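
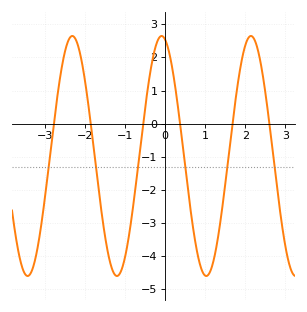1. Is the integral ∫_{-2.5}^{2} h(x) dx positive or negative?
negative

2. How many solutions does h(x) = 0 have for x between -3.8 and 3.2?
6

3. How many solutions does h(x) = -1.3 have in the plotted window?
6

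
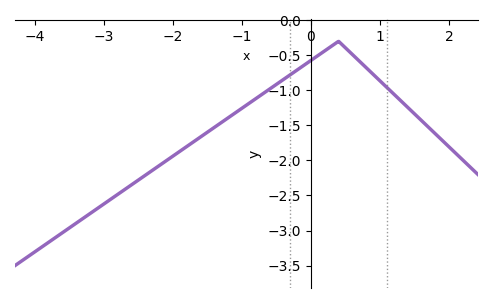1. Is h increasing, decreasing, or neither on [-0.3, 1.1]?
neither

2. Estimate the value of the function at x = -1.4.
-1.55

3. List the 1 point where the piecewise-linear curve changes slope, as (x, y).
(0.4, -0.3)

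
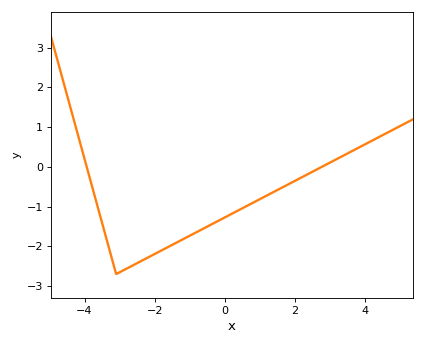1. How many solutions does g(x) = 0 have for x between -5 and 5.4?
2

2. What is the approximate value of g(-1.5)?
-1.96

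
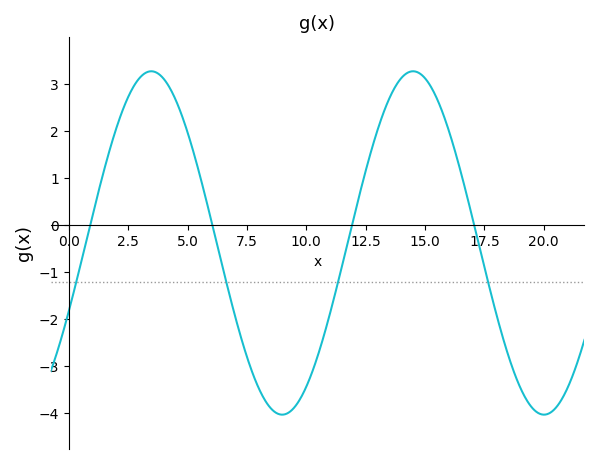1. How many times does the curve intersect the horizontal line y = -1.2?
4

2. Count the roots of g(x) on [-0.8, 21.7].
4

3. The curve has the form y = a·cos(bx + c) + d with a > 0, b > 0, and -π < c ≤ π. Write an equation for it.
y = 3.65cos(0.57x - 2) - 0.38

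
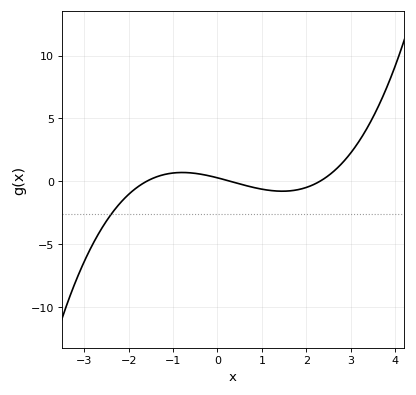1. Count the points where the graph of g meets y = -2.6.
1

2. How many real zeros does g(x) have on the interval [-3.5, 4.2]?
3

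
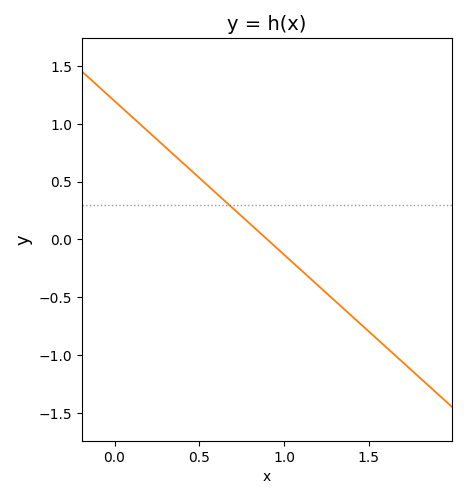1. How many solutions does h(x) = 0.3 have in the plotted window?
1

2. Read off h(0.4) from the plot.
0.65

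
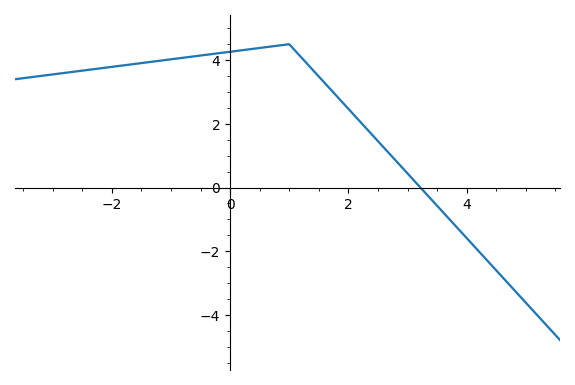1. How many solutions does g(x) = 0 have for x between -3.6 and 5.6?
1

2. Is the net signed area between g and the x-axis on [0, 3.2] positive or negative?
positive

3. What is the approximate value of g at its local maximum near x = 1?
4.5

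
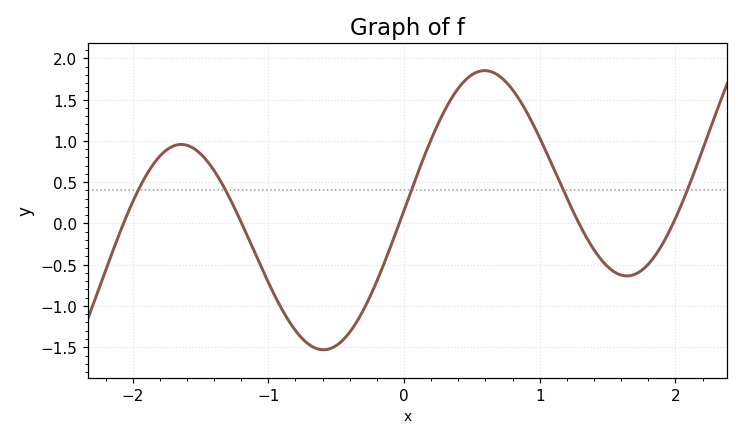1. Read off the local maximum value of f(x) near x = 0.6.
1.85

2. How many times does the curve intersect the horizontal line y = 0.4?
5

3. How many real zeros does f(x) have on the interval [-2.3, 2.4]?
5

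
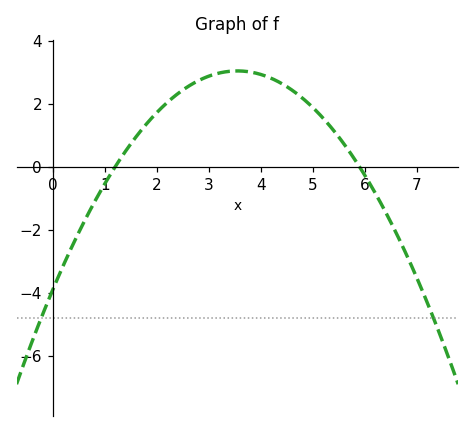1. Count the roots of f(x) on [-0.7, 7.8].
2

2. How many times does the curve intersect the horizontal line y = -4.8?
2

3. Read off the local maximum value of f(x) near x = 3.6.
3.04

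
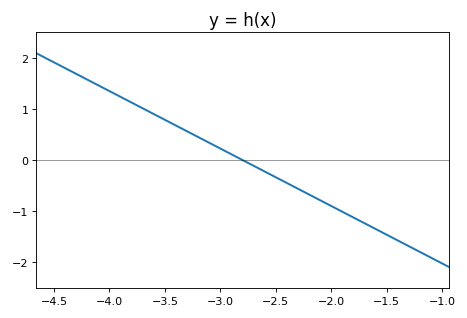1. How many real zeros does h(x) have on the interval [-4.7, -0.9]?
1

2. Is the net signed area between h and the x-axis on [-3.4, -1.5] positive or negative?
negative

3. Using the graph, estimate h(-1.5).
-1.47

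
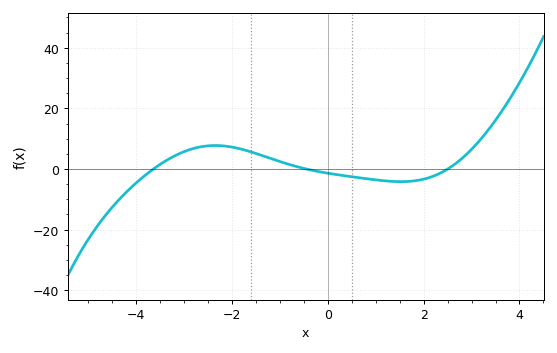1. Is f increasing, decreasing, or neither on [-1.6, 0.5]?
decreasing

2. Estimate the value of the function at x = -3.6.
0.43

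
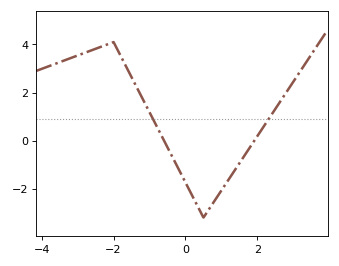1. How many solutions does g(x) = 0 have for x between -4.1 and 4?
2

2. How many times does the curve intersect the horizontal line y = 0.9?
2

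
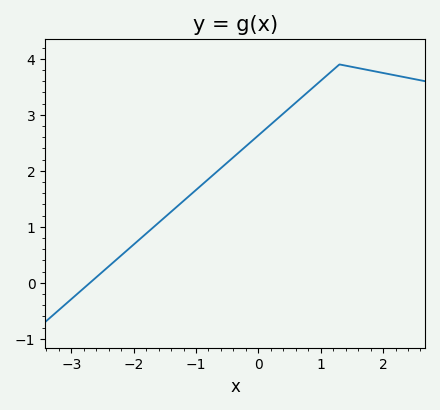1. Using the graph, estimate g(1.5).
3.86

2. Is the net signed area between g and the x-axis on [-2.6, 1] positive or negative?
positive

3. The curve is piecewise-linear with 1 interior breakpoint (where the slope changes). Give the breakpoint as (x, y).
(1.3, 3.9)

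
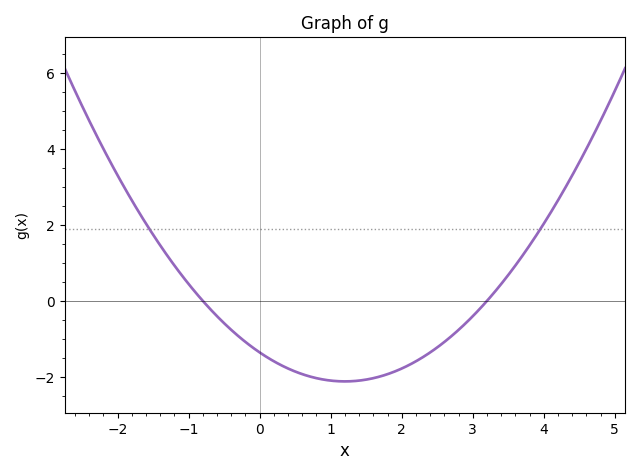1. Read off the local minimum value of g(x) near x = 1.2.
-2.12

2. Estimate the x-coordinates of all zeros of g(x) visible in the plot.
-0.8, 3.2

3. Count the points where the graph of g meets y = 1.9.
2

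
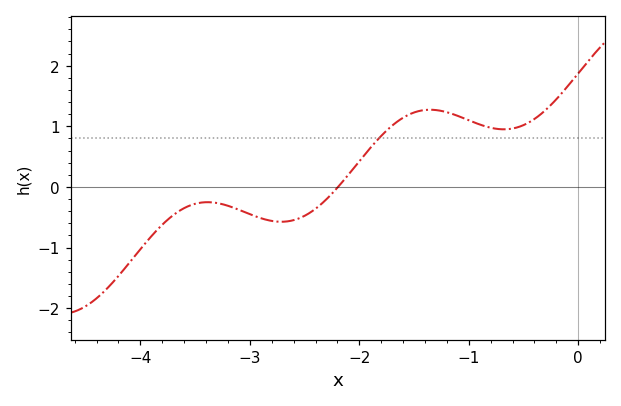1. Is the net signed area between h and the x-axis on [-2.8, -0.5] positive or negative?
positive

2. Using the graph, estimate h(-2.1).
0.2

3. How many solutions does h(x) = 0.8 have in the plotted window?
1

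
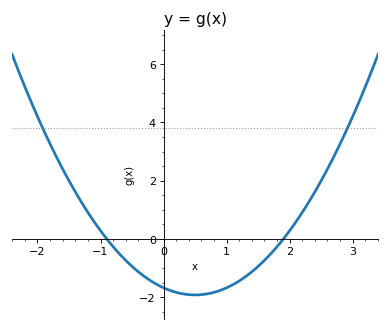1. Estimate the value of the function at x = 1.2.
-1.44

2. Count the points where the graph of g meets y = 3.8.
2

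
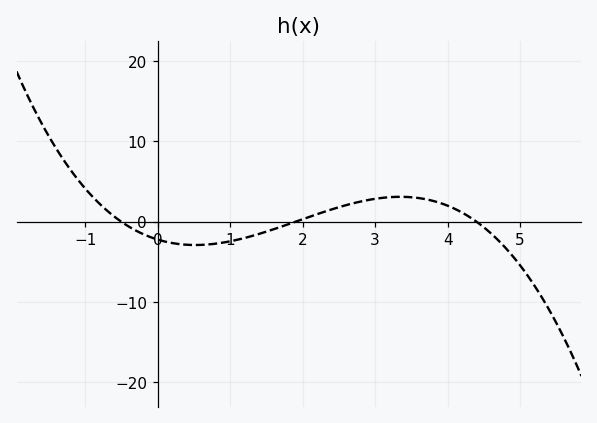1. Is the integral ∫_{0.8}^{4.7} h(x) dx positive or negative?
positive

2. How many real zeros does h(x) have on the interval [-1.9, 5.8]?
3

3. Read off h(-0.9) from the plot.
3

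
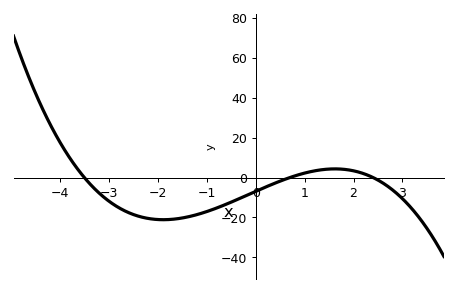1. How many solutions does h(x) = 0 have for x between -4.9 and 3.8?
3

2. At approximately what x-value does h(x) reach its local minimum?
-1.89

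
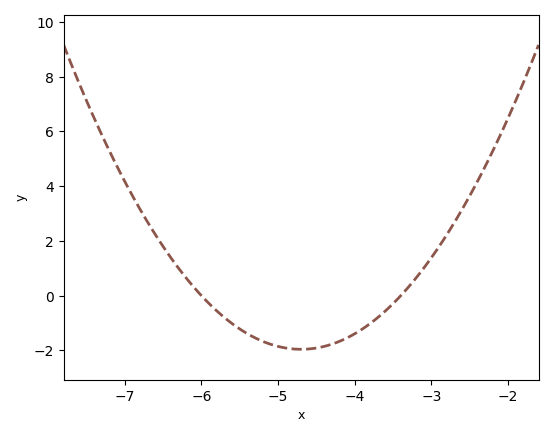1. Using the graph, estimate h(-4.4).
-1.86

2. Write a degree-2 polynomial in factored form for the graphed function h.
y = 1.16(x + 6)(x + 3.4)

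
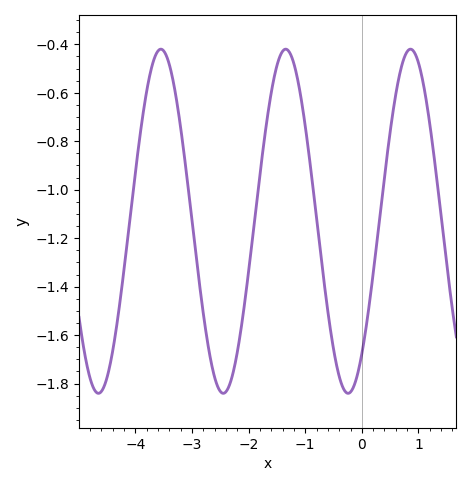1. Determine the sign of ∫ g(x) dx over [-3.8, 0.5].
negative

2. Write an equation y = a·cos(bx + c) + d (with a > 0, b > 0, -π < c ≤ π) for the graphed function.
y = 0.71cos(2.85x - 2.45) - 1.13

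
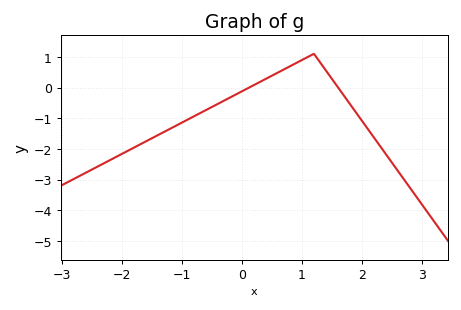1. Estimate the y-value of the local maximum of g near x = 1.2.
1.1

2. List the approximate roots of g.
0.1, 1.6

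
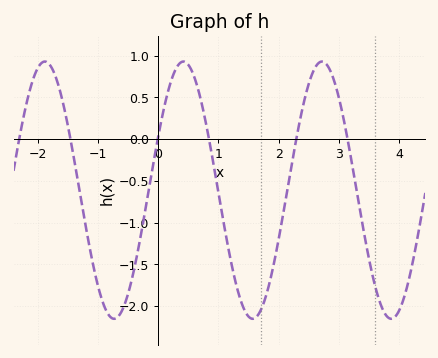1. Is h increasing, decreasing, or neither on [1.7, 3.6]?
neither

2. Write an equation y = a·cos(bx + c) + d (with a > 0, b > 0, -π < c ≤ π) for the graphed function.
y = 1.54cos(2.7x - 1.1) - 0.61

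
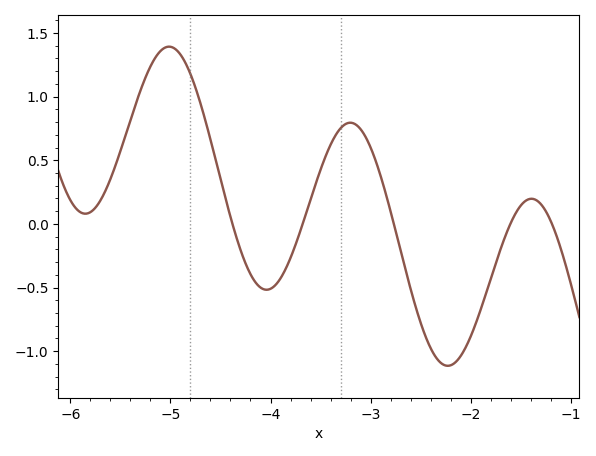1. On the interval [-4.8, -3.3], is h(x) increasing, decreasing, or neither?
neither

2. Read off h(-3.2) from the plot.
0.8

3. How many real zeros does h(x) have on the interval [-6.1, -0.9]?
5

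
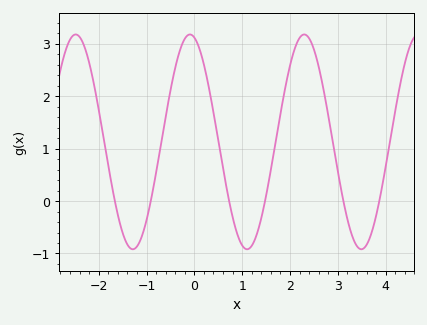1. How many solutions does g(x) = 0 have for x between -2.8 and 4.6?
6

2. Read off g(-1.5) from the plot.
-0.6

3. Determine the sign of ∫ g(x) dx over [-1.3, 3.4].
positive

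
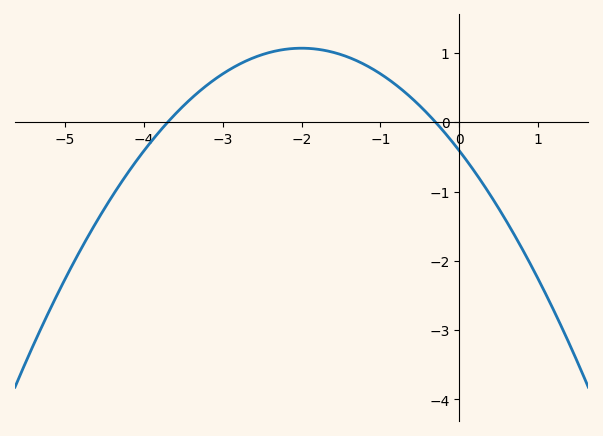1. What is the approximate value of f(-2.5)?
1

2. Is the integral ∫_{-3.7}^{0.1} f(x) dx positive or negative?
positive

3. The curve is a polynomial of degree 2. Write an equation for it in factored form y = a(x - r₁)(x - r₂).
y = -0.37(x + 3.7)(x + 0.3)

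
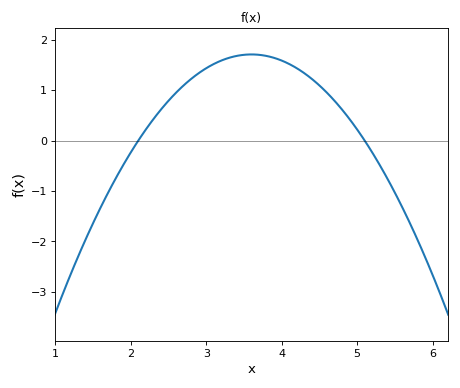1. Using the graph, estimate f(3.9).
1.6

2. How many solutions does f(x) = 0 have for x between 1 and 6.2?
2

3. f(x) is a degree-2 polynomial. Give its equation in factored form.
y = -0.76(x - 2.1)(x - 5.1)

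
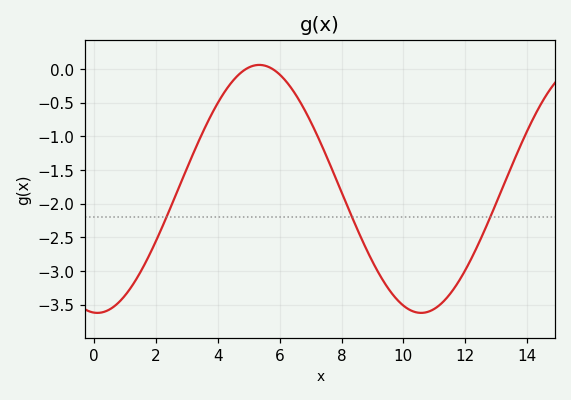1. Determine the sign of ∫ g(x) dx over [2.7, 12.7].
negative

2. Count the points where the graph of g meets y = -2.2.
3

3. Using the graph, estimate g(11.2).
-3.49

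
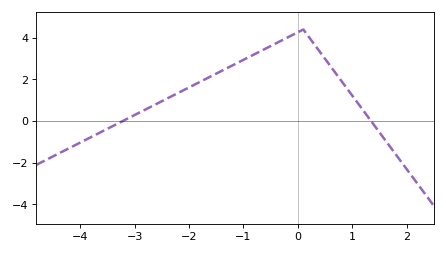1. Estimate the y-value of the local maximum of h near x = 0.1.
4.4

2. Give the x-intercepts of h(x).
-3.2, 1.3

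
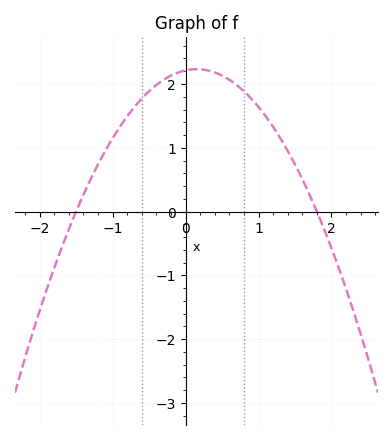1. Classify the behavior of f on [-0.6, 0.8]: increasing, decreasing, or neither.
neither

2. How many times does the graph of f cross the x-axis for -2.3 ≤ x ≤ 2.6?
2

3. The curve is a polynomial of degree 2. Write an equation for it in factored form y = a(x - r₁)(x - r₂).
y = -0.82(x + 1.5)(x - 1.8)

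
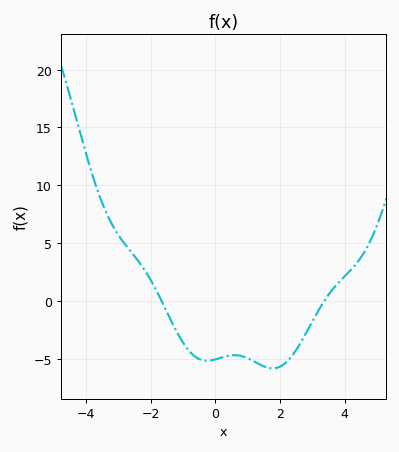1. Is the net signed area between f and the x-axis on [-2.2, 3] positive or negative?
negative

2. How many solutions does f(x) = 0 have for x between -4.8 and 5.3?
2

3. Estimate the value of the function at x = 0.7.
-4.5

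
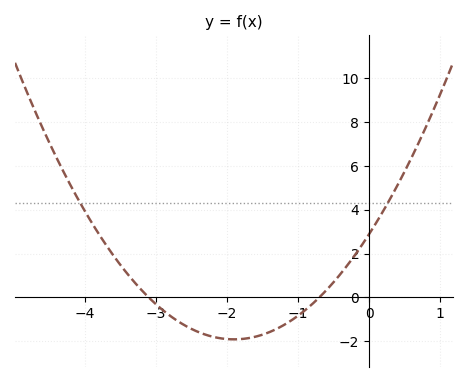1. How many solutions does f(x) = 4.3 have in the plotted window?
2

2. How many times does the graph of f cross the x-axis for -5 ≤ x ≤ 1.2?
2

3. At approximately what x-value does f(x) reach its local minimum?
-1.9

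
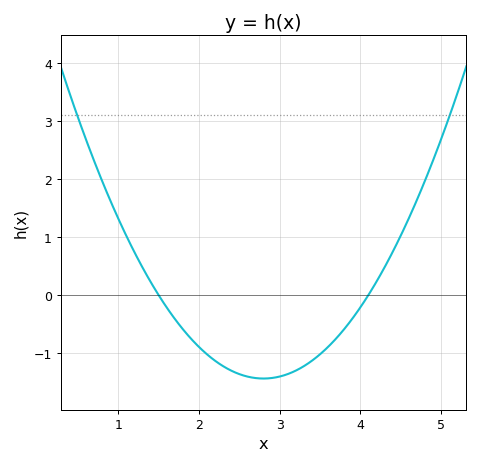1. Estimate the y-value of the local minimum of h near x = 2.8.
-1.4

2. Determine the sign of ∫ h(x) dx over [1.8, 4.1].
negative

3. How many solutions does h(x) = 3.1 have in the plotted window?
2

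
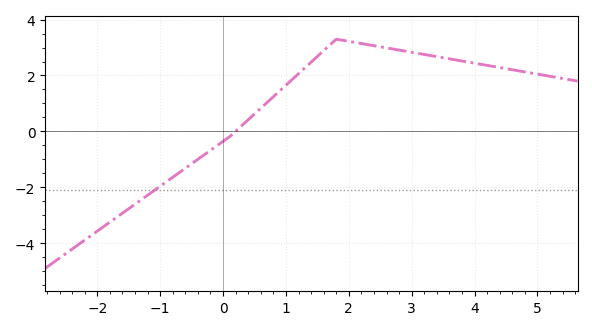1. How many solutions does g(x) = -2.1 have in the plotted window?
1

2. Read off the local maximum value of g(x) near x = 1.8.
3.3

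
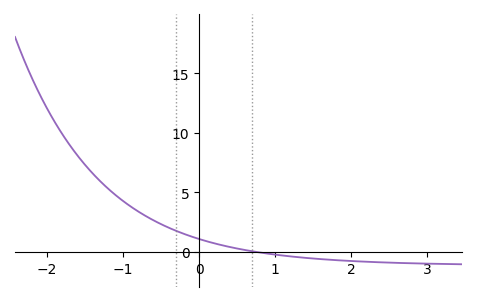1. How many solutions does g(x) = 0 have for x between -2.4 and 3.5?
1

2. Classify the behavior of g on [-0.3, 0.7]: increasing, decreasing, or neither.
decreasing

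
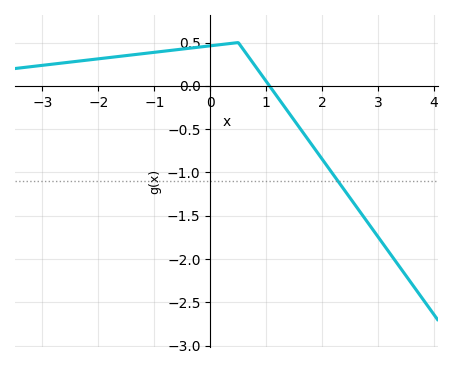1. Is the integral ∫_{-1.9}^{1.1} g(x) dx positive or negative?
positive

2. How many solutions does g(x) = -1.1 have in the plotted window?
1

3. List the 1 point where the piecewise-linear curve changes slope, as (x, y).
(0.5, 0.5)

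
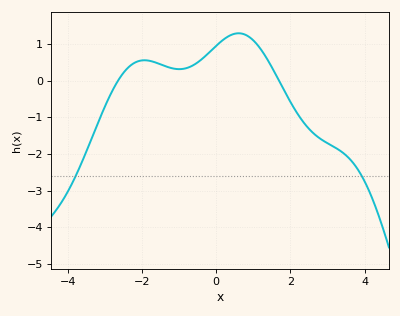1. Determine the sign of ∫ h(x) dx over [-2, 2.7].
positive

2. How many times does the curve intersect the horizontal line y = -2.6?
2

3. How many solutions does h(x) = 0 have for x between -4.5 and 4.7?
2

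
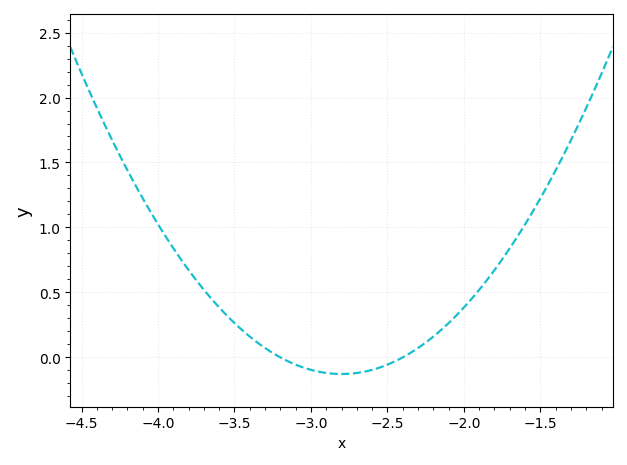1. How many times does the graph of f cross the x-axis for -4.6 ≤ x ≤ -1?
2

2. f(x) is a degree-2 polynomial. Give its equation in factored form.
y = 0.8(x + 3.2)(x + 2.4)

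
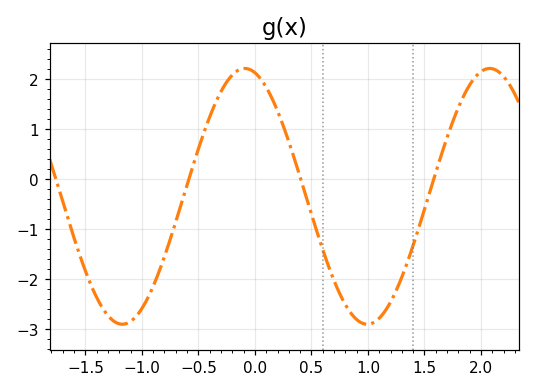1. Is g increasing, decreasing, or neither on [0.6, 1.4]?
neither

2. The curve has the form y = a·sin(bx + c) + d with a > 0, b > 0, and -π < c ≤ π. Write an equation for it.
y = 2.56sin(2.9x + 1.8) - 0.35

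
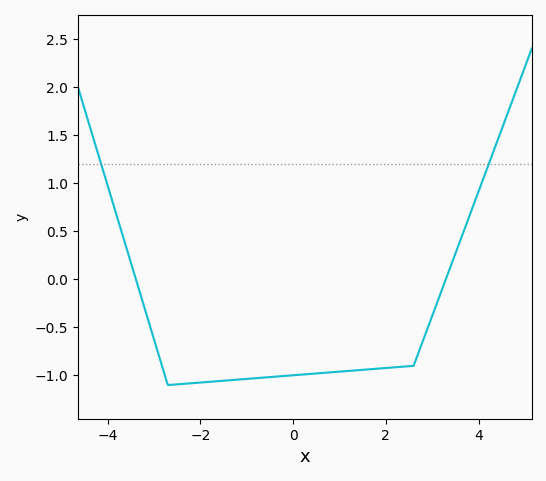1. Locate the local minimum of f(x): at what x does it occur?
-2.7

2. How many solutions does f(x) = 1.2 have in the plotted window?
2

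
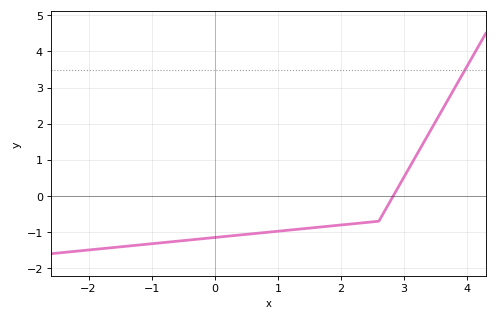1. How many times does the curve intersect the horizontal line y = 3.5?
1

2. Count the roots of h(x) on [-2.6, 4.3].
1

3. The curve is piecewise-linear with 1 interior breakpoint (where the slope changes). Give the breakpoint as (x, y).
(2.6, -0.7)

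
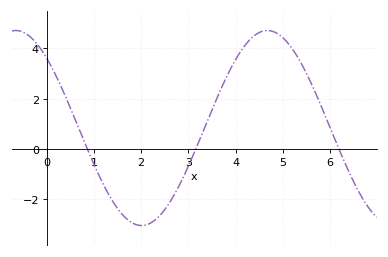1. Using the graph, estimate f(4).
3.6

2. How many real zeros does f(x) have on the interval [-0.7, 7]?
3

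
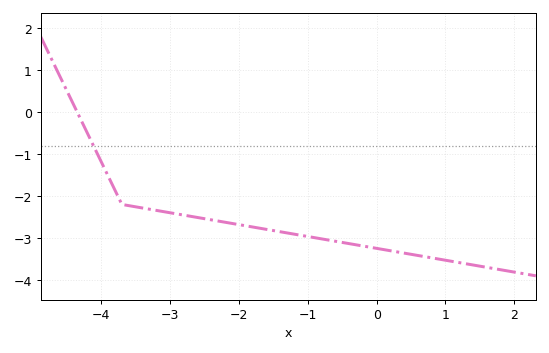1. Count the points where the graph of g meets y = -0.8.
1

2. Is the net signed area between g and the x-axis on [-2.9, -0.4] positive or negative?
negative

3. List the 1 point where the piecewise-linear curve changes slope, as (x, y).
(-3.7, -2.2)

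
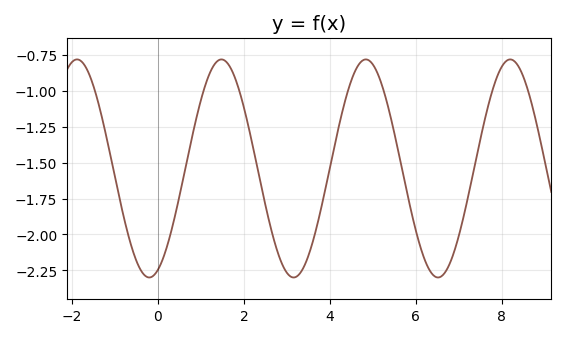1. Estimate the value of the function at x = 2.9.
-2.22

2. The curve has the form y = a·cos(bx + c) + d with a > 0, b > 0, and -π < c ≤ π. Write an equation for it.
y = 0.76cos(1.9x - 2.8) - 1.54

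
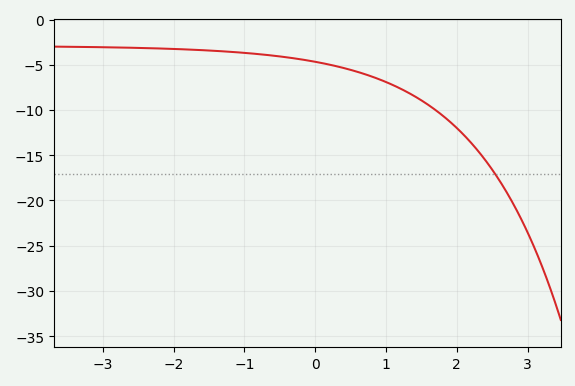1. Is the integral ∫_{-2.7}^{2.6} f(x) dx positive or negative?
negative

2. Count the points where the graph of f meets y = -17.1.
1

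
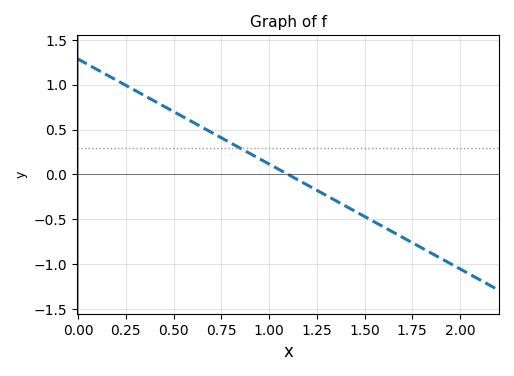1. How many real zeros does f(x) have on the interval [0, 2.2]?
1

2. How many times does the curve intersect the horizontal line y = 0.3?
1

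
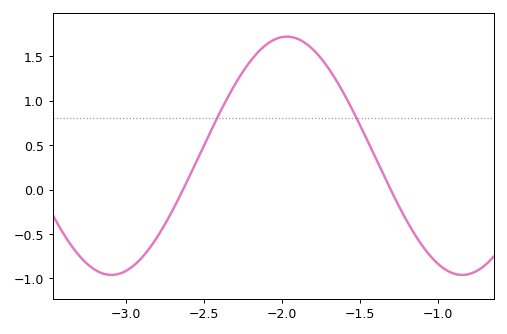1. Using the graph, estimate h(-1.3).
-0.008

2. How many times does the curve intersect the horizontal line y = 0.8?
2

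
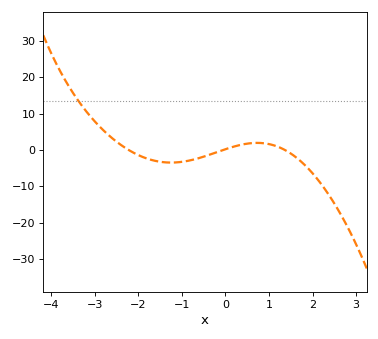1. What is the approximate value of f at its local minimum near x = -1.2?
-3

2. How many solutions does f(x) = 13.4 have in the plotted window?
1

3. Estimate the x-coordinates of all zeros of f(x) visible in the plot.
-2.2, 0, 1.4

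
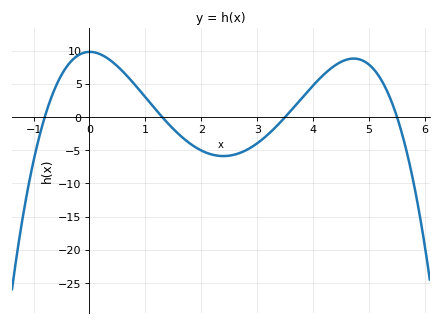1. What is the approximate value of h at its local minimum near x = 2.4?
-5.88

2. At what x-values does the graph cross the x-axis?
-0.8, 1.3, 3.5, 5.5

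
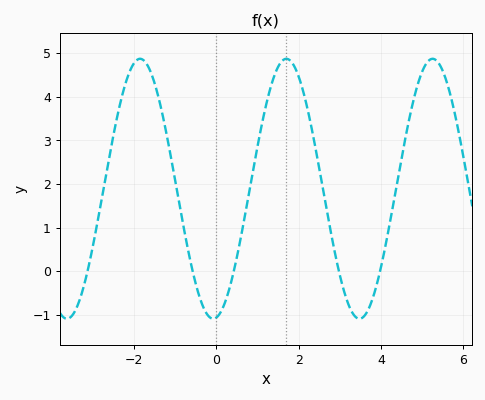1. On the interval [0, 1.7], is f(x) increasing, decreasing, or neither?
increasing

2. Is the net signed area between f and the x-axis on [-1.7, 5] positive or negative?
positive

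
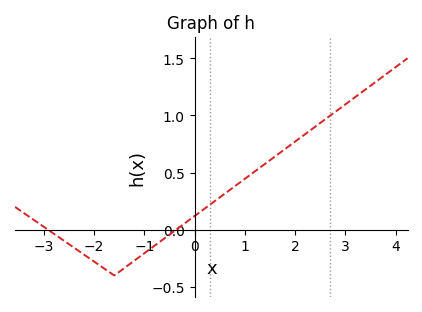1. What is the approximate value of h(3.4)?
1.23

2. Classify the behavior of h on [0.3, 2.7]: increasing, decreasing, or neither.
increasing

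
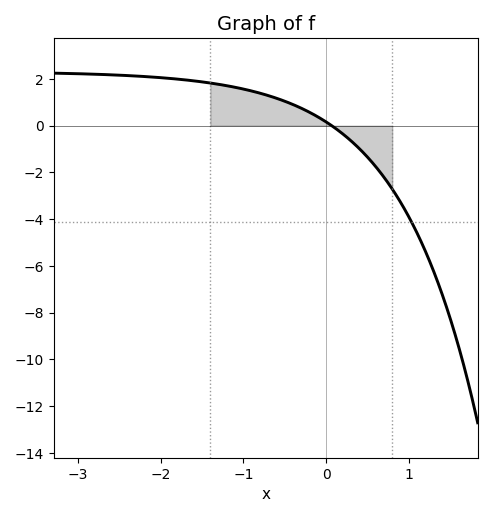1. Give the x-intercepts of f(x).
0.068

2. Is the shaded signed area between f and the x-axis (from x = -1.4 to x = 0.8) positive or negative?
positive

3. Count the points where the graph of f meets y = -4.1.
1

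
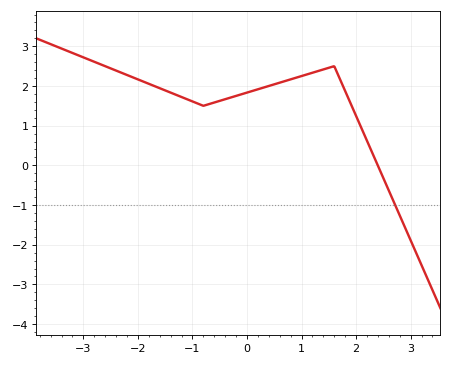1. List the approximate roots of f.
2.4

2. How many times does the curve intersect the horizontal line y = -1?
1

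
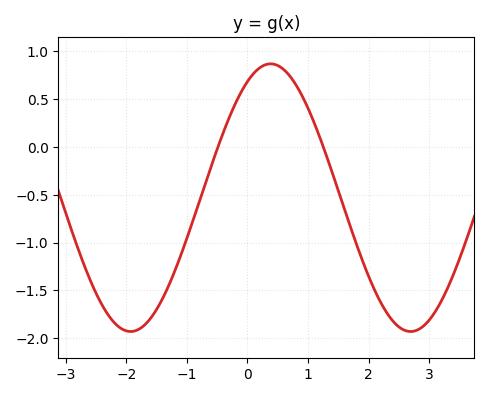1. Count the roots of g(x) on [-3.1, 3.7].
2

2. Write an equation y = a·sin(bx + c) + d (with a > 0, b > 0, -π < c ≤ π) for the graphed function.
y = 1.4sin(1.36x + 1.05) - 0.53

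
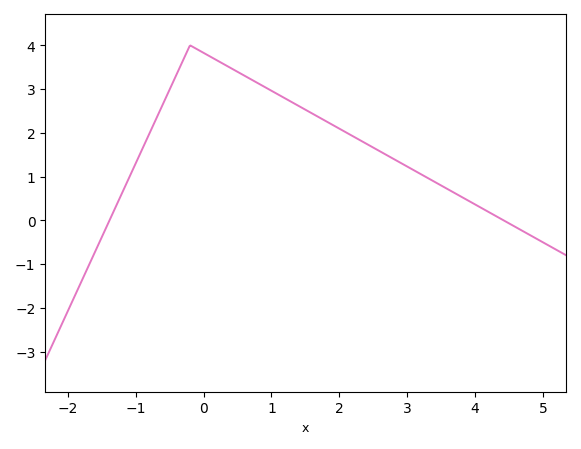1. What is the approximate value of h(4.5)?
-0.071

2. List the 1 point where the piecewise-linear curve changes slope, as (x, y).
(-0.2, 4)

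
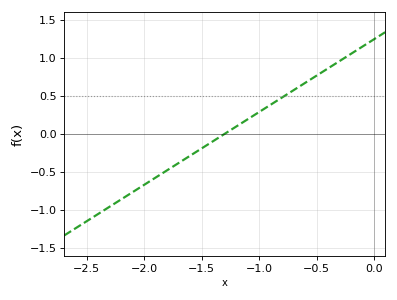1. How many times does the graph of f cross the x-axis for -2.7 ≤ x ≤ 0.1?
1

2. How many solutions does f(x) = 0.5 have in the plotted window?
1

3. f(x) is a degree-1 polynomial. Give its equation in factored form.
y = 0.96(x + 1.3)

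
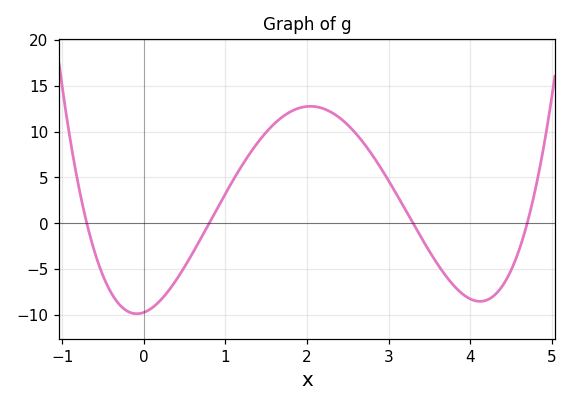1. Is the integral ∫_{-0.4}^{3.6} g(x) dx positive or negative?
positive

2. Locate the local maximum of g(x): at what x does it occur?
2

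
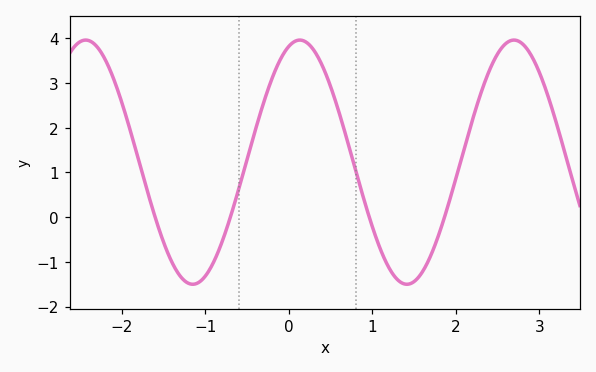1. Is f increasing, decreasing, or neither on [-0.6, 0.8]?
neither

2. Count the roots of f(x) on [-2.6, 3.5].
4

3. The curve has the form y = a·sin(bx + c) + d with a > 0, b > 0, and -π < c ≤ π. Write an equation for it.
y = 2.73sin(2.45x + 1.25) + 1.23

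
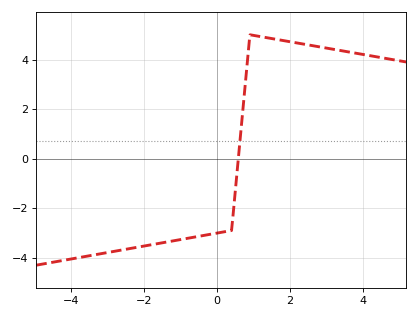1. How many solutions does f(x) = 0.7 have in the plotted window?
1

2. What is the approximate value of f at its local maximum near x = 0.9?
5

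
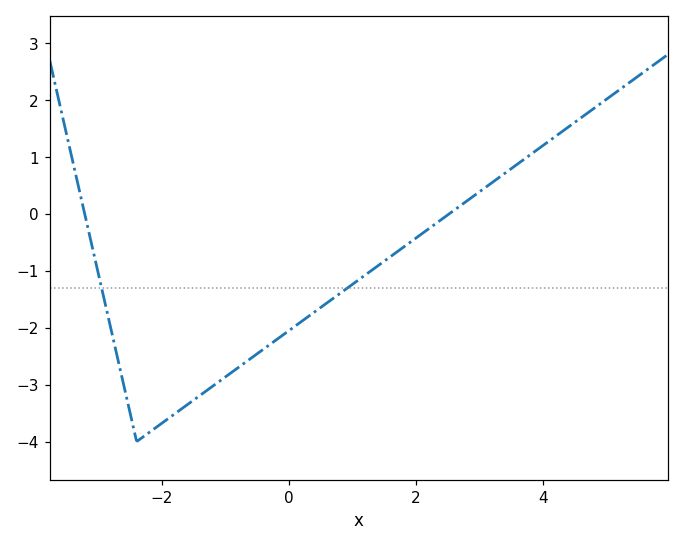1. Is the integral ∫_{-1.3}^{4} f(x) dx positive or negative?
negative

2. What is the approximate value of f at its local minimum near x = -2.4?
-4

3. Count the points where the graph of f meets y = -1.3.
2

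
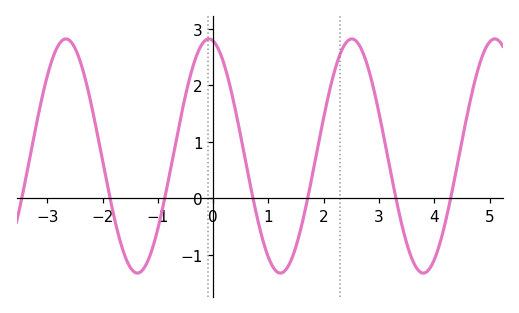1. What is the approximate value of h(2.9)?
1.9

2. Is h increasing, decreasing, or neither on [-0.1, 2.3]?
neither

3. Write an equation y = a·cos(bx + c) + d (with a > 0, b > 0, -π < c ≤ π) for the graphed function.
y = 2.07cos(2.4x + 0.19) + 0.75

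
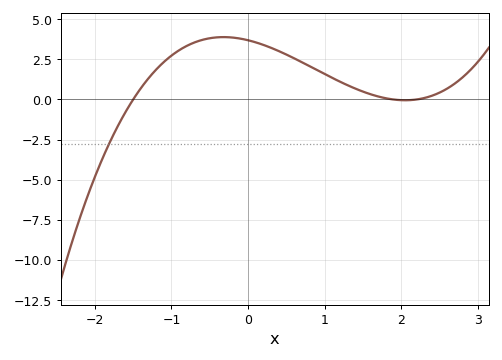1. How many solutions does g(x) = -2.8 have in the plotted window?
1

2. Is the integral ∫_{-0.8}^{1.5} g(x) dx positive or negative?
positive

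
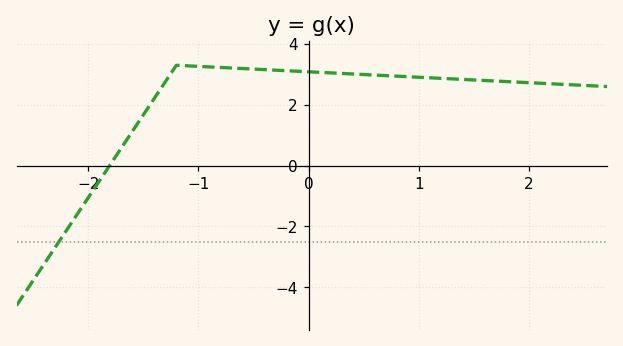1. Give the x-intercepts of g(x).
-1.8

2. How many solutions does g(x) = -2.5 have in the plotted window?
1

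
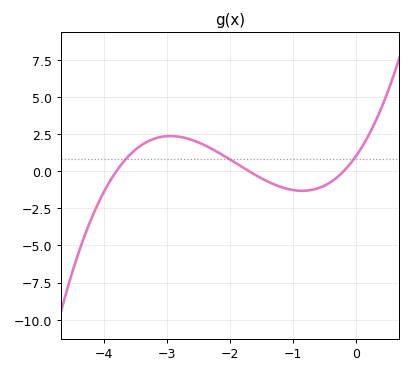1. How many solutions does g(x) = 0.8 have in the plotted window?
3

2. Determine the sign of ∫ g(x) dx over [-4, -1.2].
positive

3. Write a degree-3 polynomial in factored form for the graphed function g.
y = 0.81(x + 3.8)(x + 1.7)(x + 0.2)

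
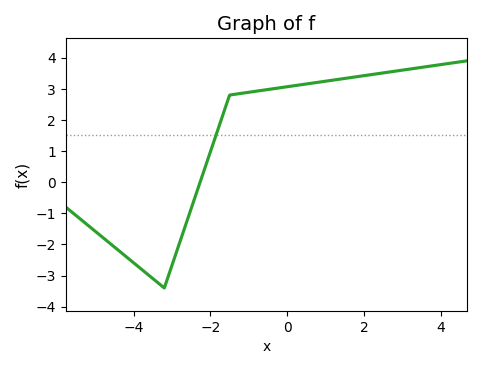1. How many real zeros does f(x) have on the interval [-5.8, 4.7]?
1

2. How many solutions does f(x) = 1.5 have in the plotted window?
1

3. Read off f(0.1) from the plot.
3.1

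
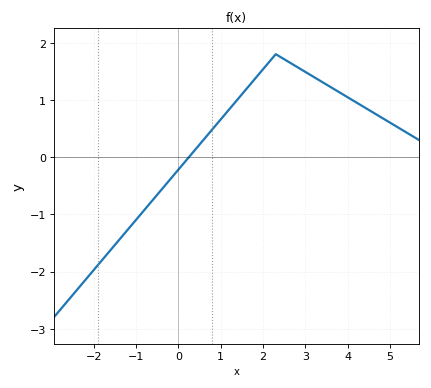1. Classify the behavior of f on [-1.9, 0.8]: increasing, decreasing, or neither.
increasing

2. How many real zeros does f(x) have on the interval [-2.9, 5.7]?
1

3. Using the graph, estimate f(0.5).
0.221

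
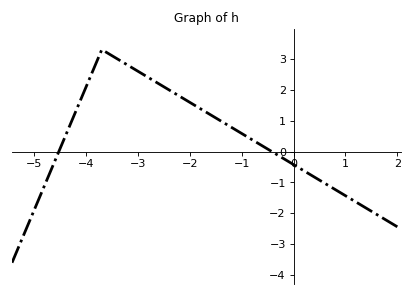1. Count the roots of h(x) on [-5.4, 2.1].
2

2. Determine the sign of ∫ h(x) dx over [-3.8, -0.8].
positive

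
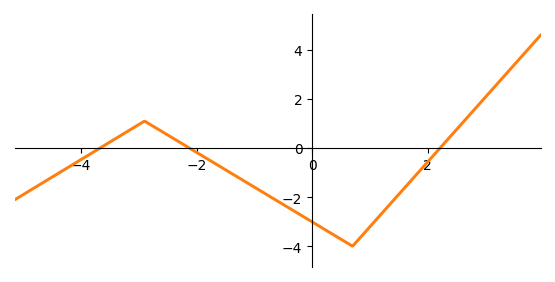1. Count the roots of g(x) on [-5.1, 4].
3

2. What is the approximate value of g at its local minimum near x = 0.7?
-4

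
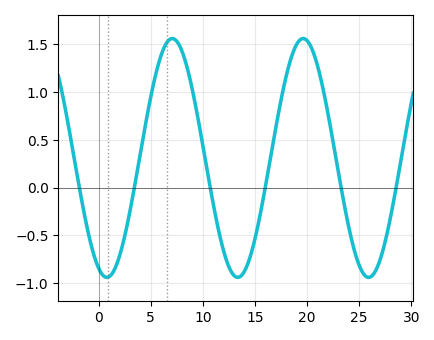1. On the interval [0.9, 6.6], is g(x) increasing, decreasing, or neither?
increasing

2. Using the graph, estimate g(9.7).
0.6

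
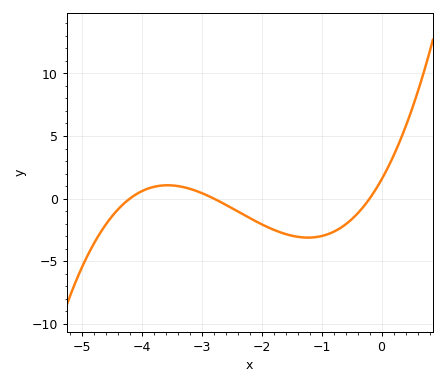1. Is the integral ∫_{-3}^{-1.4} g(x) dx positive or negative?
negative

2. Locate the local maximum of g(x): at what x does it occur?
-3.6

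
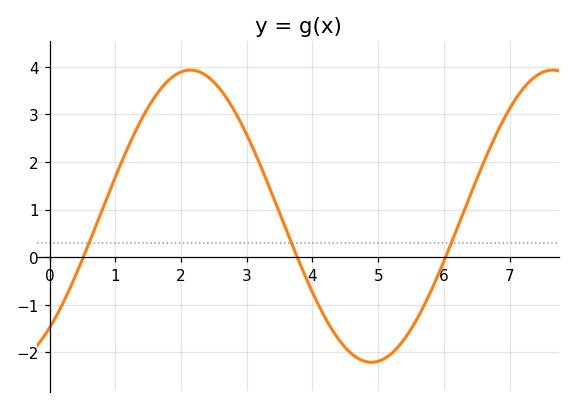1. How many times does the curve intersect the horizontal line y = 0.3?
3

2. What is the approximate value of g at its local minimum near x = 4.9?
-2.2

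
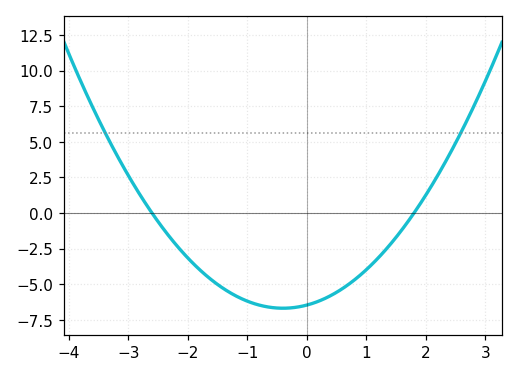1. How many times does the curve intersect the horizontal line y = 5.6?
2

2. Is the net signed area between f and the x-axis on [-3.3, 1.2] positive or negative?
negative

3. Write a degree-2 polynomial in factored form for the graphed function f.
y = 1.38(x + 2.6)(x - 1.8)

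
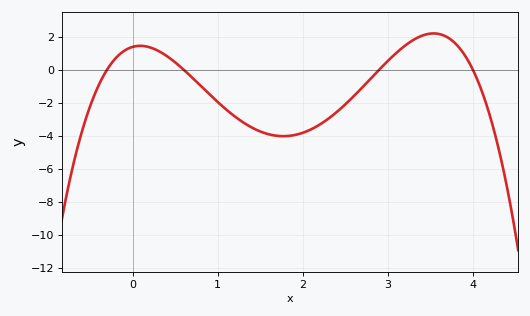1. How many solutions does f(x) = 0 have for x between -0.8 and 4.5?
4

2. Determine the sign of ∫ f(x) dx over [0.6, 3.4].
negative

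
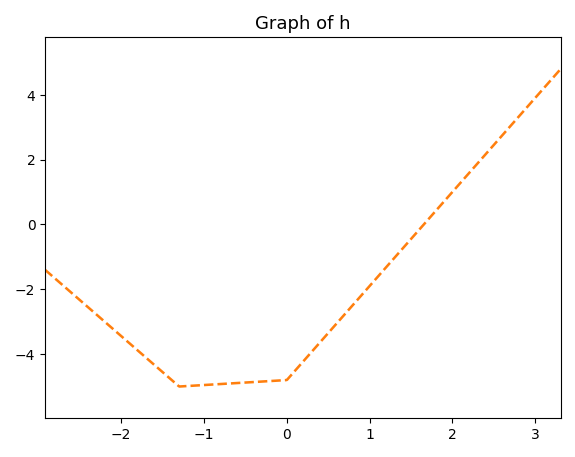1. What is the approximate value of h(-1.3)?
-5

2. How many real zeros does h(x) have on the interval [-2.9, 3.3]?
1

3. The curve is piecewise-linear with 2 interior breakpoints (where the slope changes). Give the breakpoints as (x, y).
(-1.3, -5); (0, -4.8)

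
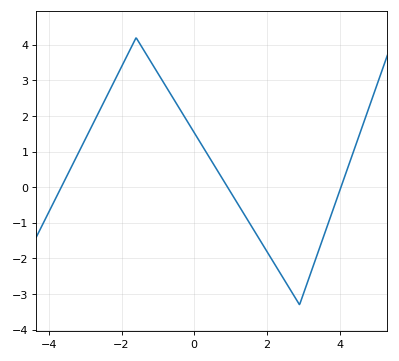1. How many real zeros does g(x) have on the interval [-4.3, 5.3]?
3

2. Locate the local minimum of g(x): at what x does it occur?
3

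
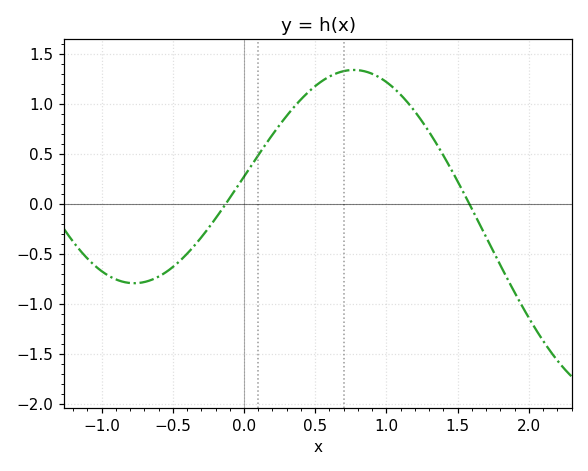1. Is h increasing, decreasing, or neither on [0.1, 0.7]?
increasing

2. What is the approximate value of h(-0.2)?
-0.15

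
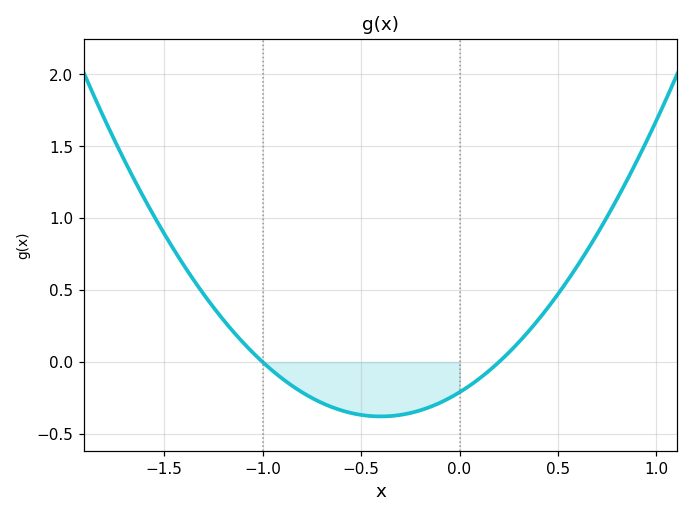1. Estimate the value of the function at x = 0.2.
0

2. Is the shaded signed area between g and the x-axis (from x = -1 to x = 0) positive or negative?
negative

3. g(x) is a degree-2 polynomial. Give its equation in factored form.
y = 1.05(x + 1)(x - 0.2)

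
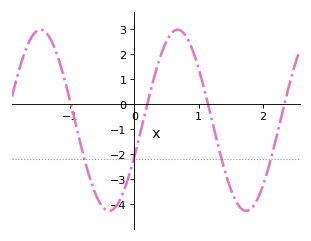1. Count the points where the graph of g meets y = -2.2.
4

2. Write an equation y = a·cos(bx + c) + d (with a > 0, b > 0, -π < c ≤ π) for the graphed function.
y = 3.62cos(2.94x - 1.98) - 0.64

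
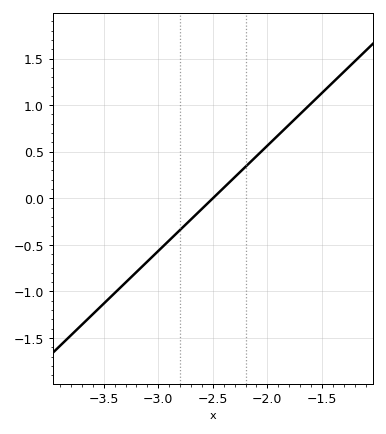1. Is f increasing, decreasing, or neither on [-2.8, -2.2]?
increasing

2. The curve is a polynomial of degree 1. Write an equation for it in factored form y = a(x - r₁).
y = 1.13(x + 2.5)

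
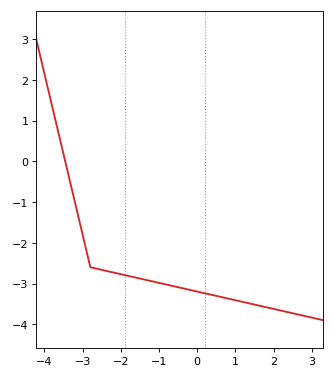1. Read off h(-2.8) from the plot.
-2.6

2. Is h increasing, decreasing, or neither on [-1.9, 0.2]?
decreasing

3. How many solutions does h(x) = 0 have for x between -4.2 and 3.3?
1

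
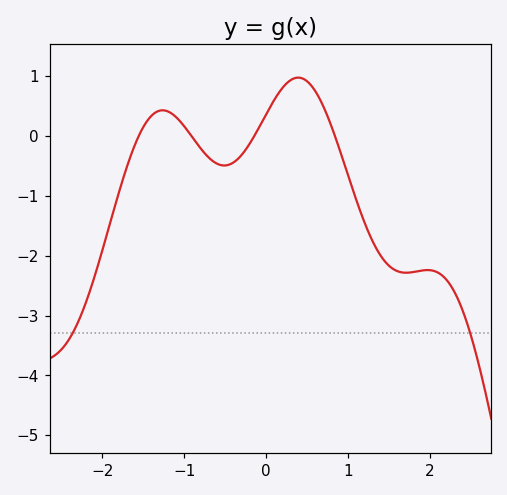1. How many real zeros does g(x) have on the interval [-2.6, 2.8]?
4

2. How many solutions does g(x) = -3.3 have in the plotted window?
2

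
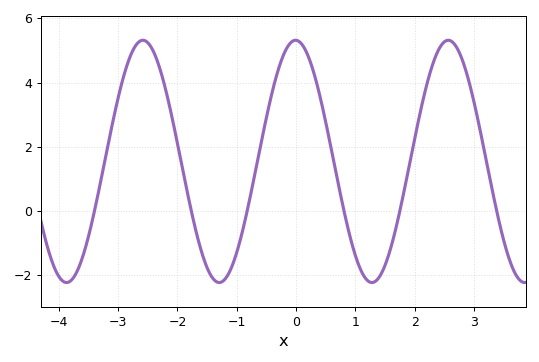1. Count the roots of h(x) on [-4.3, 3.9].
6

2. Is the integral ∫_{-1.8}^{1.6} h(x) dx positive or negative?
positive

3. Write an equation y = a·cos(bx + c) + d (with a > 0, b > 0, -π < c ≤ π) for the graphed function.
y = 3.78cos(2.44x + 0.02) + 1.54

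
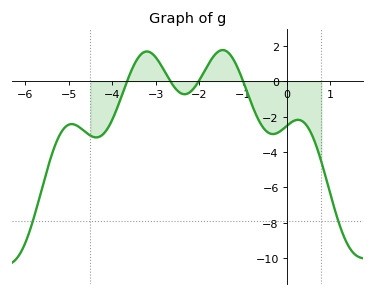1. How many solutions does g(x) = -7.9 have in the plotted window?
2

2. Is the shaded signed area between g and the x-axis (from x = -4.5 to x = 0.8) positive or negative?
negative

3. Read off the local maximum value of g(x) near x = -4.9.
-2.42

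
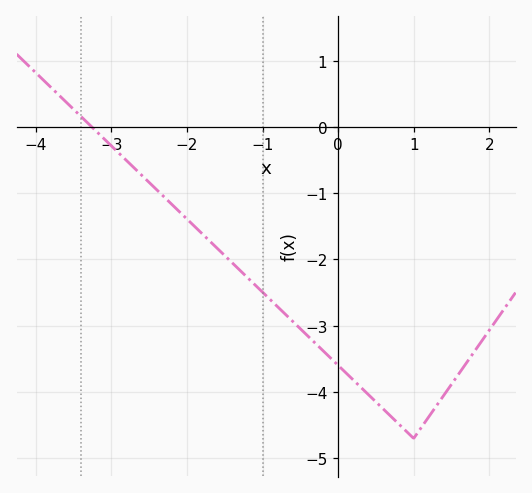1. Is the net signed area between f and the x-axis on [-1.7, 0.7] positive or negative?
negative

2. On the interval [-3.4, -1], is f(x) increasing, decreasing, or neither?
decreasing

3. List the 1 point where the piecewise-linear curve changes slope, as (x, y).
(1, -4.7)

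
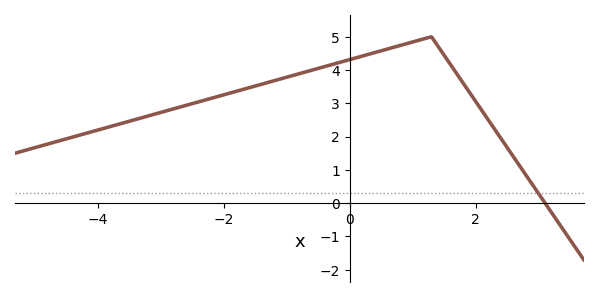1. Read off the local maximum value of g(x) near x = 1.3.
5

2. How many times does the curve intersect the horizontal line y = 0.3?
1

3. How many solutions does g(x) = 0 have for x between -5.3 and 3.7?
1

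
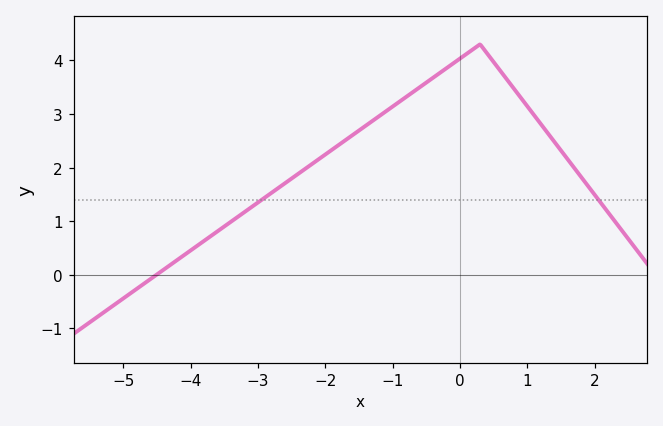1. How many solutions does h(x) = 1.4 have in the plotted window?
2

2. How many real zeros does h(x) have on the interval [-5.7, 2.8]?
1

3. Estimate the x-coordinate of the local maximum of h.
0.301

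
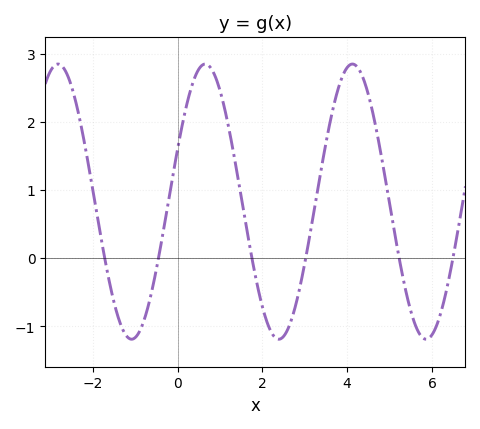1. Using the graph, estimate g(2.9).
-0.384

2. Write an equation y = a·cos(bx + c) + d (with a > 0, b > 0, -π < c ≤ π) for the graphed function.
y = 2.02cos(1.81x - 1.18) + 0.83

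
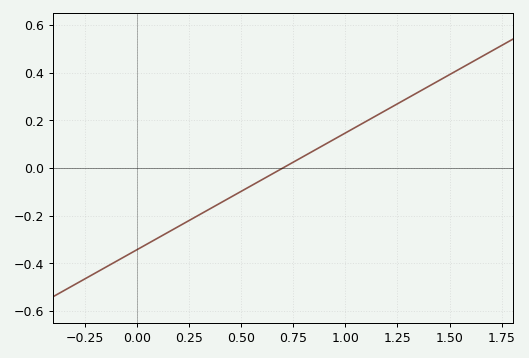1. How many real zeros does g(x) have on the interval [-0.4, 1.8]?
1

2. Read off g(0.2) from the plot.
-0.245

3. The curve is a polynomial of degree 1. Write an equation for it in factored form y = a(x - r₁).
y = 0.49(x - 0.7)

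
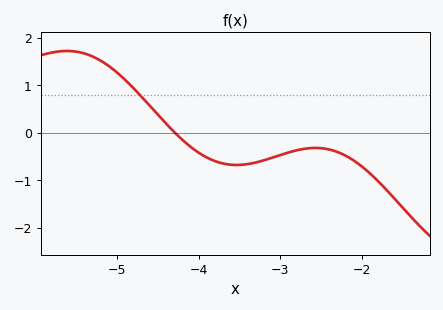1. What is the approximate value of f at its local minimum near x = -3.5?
-0.682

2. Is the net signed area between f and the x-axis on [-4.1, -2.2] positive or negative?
negative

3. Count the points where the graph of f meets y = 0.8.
1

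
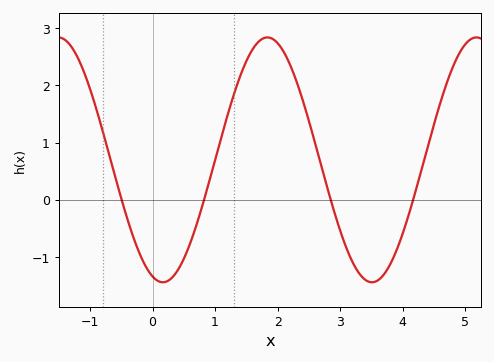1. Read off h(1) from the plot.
0.698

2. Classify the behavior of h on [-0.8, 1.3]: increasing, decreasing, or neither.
neither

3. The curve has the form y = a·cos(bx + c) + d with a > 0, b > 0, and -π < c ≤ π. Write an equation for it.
y = 2.14cos(1.88x + 2.83) + 0.7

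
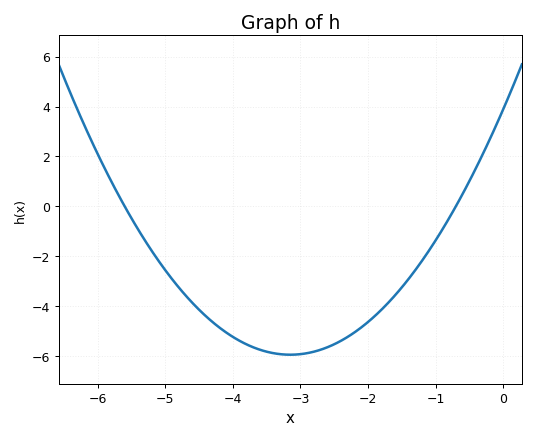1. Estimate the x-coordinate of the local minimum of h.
-3.15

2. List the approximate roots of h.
-5.6, -0.7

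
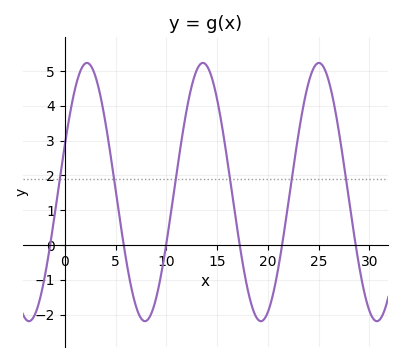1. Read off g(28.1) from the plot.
1.1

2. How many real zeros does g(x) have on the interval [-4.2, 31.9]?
6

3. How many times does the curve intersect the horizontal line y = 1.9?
6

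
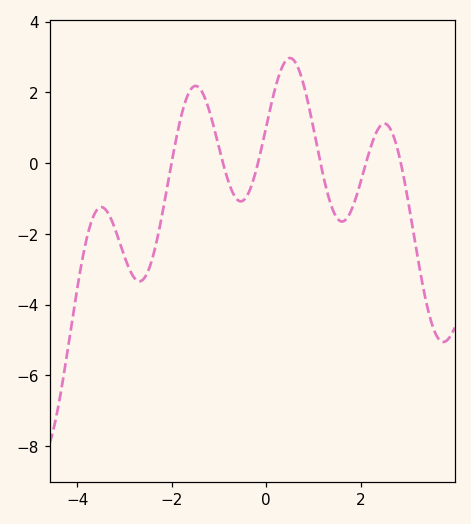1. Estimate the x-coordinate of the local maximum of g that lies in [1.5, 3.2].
2.4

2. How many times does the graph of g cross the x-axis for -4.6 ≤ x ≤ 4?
6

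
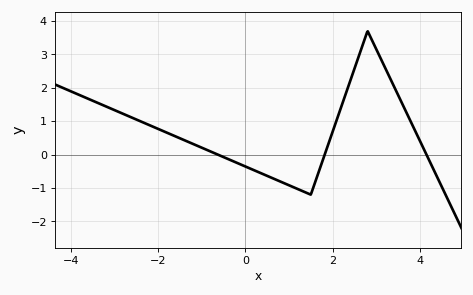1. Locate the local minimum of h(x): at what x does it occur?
1.4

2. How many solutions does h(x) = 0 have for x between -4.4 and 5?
3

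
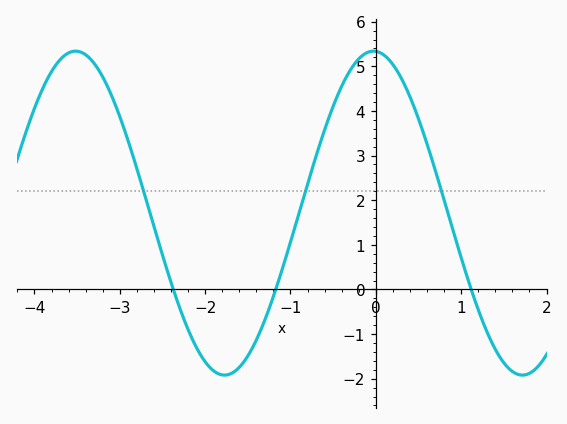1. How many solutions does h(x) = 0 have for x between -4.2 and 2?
3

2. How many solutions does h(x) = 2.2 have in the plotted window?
3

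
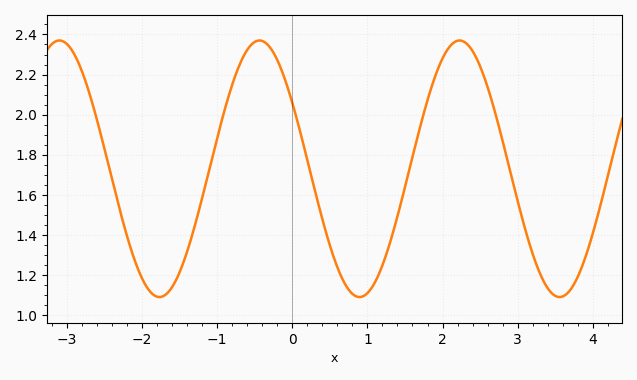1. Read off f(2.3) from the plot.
2.36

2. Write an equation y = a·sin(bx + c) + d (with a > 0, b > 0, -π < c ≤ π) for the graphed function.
y = 0.64sin(2.36x + 2.6) + 1.73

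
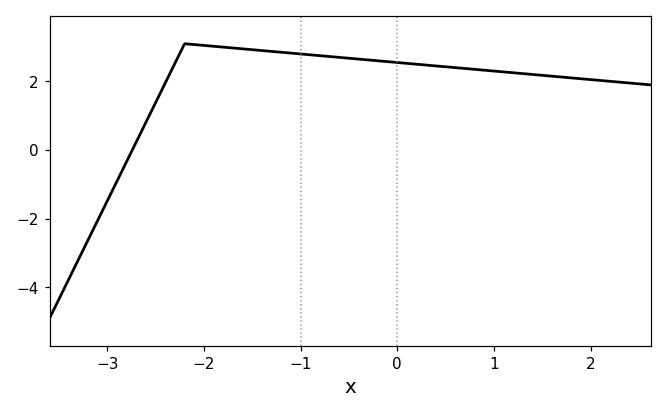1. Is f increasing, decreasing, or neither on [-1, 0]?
decreasing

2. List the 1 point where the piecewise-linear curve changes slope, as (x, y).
(-2.2, 3.1)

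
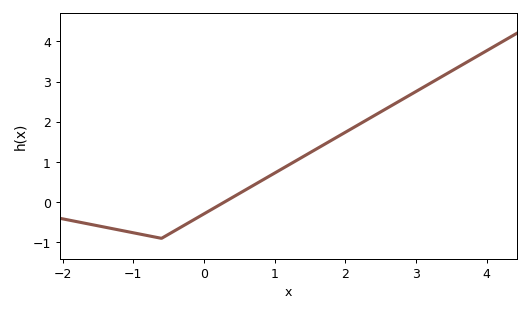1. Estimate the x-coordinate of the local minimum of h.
-0.6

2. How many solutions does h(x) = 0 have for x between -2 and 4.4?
1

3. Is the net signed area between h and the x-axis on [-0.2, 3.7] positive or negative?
positive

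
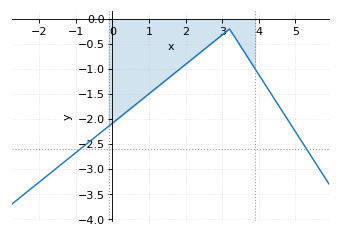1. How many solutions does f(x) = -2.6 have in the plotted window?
2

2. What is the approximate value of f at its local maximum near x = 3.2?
-0.201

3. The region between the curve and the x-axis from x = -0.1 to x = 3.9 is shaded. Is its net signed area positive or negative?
negative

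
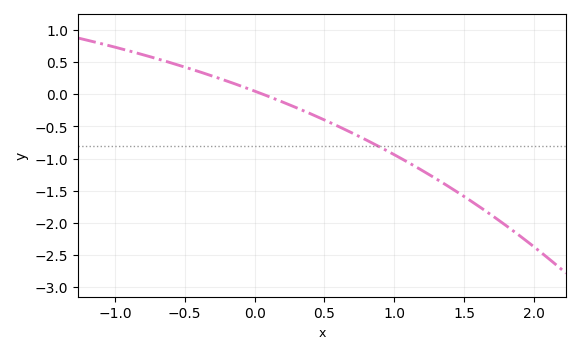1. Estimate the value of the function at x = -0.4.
0.354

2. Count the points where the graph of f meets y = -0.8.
1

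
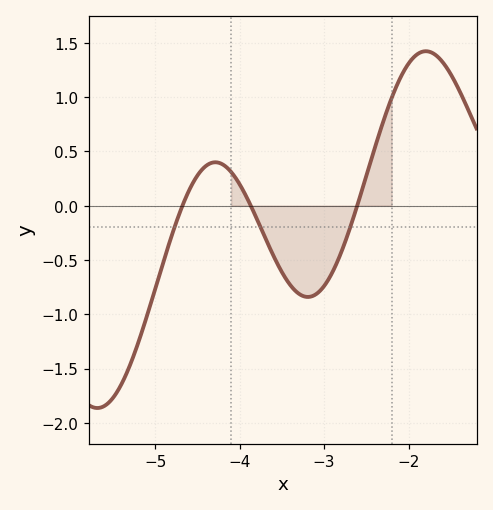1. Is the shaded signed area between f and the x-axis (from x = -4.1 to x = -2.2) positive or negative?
negative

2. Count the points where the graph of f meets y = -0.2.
3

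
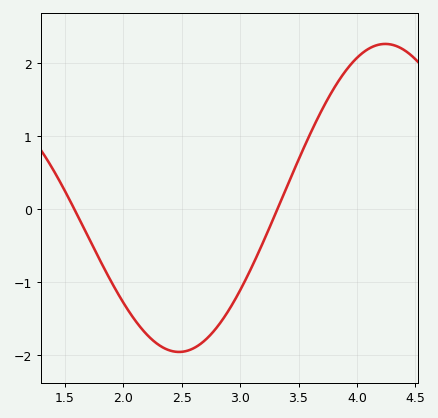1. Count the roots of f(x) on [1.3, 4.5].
2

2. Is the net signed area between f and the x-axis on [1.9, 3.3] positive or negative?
negative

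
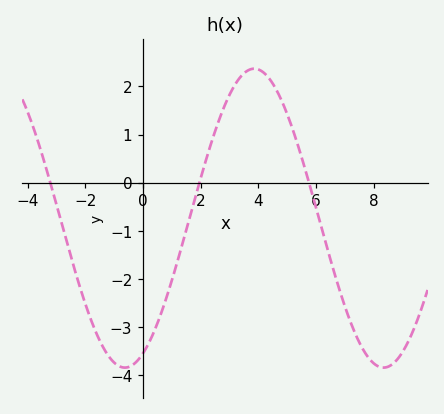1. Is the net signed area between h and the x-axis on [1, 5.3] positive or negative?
positive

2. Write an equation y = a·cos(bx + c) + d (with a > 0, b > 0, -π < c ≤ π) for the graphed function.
y = 3.11cos(0.7x - 2.7) - 0.74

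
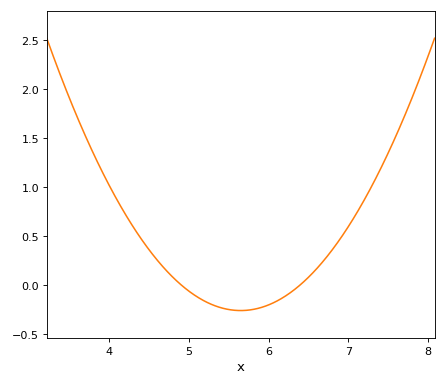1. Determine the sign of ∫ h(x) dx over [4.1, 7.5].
positive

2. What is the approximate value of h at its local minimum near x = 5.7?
-0.25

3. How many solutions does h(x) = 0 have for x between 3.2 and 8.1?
2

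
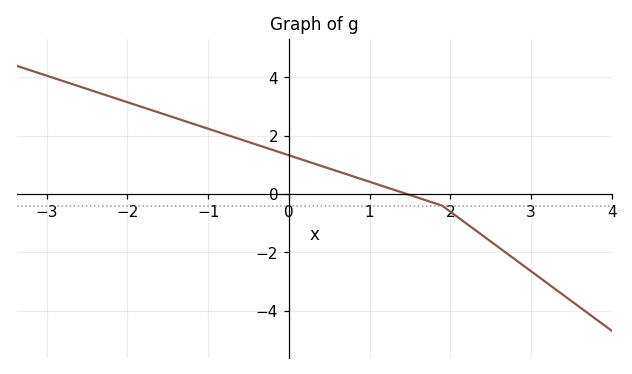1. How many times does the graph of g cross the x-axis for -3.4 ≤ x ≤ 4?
1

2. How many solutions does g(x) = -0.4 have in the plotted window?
1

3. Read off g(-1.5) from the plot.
2.6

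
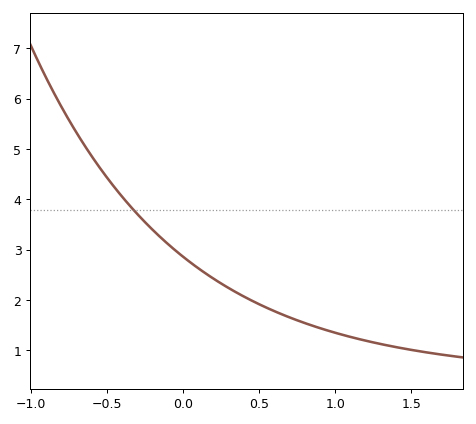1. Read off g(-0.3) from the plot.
3.7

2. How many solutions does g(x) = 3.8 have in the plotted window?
1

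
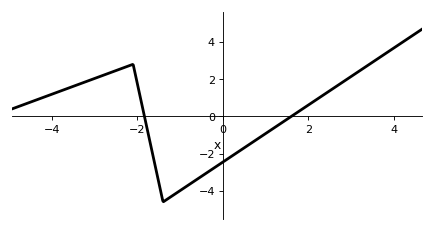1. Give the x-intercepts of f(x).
-1.8, 1.6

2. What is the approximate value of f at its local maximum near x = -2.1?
2.8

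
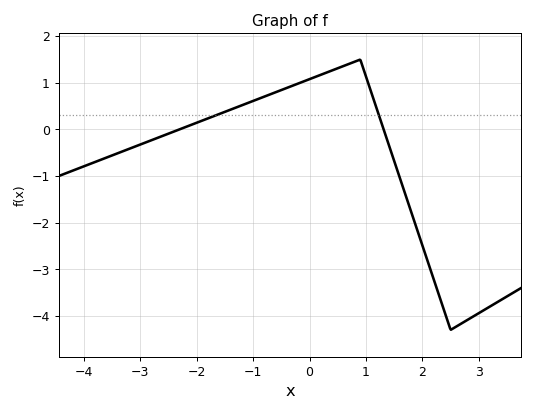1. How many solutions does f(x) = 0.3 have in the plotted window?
2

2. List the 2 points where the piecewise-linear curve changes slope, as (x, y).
(0.9, 1.5); (2.5, -4.3)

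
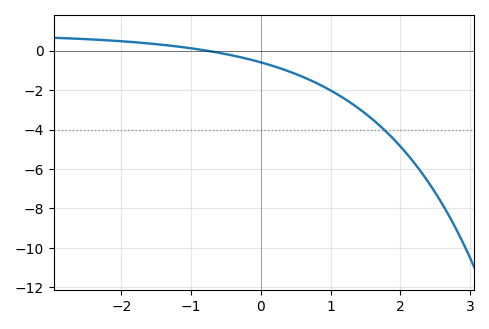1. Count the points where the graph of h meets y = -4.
1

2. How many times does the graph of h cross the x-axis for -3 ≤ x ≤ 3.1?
1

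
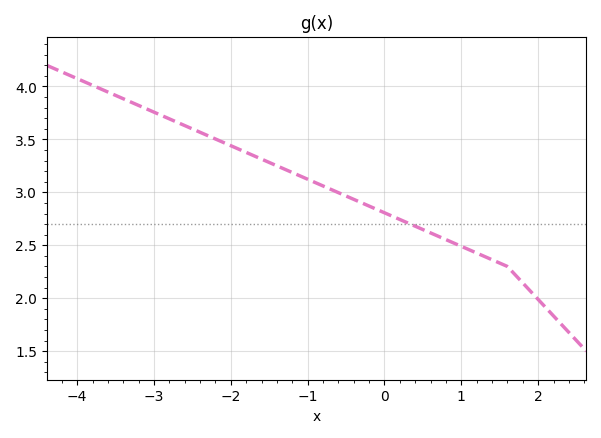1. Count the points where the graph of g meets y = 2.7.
1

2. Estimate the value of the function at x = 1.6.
2.3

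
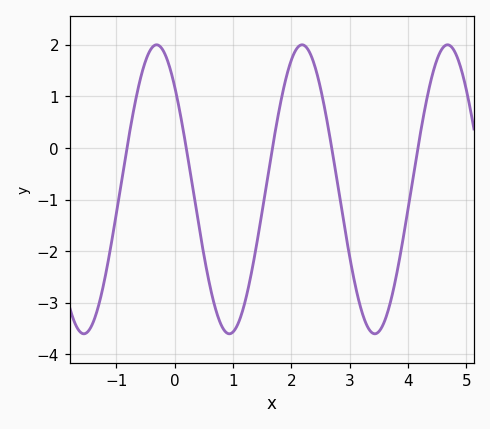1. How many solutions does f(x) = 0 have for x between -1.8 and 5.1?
5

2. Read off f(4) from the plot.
-1.18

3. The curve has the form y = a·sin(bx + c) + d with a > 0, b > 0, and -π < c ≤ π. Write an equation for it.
y = 2.8sin(2.52x + 2.35) - 0.8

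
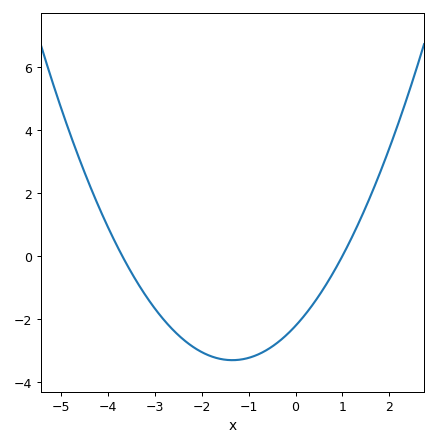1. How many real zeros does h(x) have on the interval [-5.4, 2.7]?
2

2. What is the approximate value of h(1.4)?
1.2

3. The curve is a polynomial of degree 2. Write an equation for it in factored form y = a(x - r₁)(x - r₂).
y = 0.6(x + 3.7)(x - 1)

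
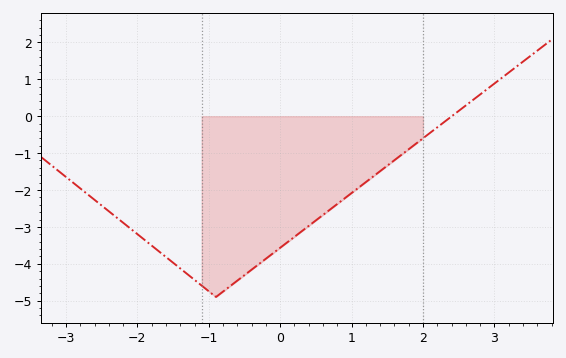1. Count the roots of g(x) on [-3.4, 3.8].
1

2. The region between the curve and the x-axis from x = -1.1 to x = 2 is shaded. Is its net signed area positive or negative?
negative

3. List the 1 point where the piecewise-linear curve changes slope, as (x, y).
(-0.9, -4.9)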